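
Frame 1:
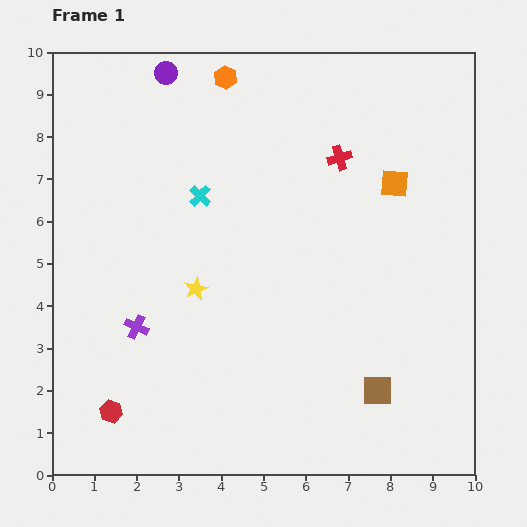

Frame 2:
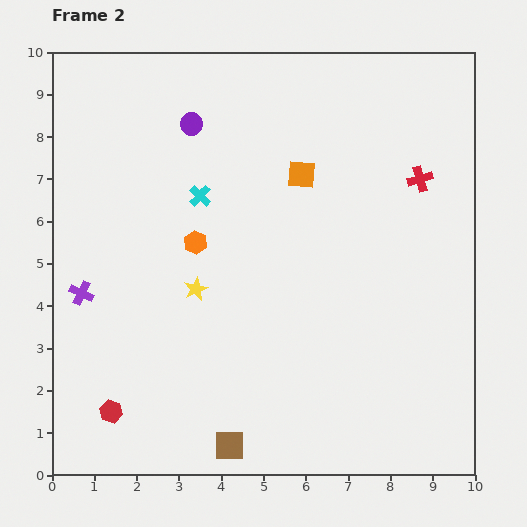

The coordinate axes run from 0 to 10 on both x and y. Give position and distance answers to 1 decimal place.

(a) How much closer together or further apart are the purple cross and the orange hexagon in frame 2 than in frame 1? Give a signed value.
-3.3

Distance in frame 1: 6.3. Distance in frame 2: 3.0.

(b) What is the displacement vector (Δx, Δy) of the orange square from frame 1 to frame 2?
(-2.2, 0.2)

The orange square was at (8.1, 6.9) in frame 1 and (5.9, 7.1) in frame 2.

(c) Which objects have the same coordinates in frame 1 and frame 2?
the cyan cross, the yellow star, the red hexagon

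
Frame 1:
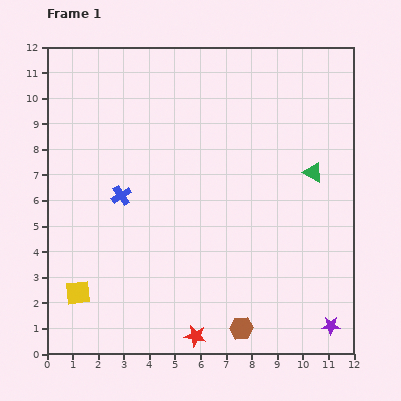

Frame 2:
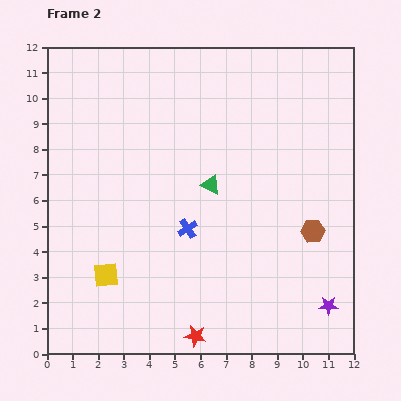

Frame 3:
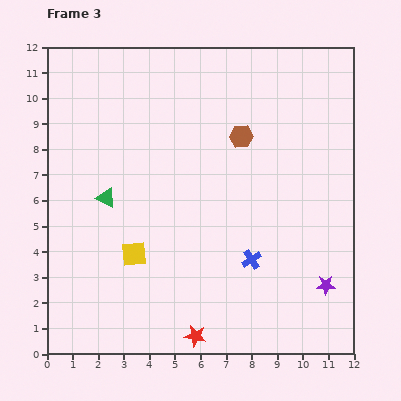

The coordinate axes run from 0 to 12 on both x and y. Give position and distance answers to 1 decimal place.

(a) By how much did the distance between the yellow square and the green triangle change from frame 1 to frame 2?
-4.9

Distance in frame 1: 10.3. Distance in frame 2: 5.4.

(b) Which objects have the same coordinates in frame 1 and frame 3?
the red star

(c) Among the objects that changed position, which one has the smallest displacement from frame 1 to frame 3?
the purple star

(moved 1.6)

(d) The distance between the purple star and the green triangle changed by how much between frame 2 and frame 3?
+2.6

Distance in frame 2: 6.6. Distance in frame 3: 9.2.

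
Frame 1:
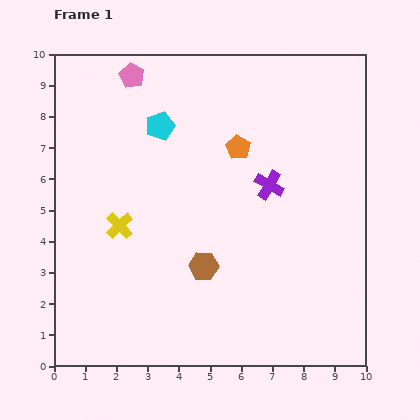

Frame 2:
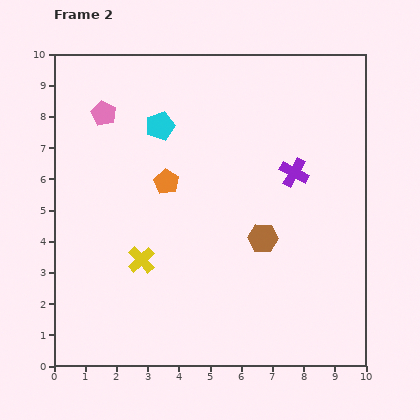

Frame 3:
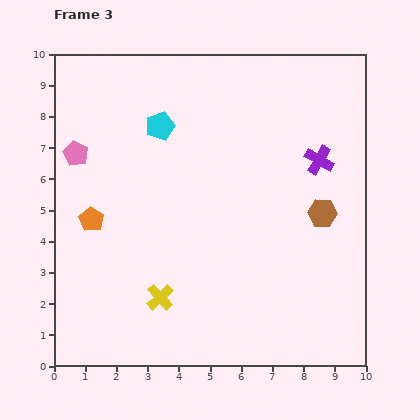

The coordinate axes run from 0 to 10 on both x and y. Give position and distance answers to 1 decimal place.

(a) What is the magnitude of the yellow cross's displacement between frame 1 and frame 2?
1.3

The yellow cross moved from (2.1, 4.5) to (2.8, 3.4), a distance of √(0.7² + 1.1²) ≈ 1.3.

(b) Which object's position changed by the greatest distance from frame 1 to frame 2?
the orange pentagon

(moved 2.5; next 2.1)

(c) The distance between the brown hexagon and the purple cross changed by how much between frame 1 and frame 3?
-1.6

Distance in frame 1: 3.3. Distance in frame 3: 1.7.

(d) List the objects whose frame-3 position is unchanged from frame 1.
the cyan pentagon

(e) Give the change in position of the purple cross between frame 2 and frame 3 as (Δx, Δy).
(0.8, 0.4)

The purple cross was at (7.7, 6.2) in frame 2 and (8.5, 6.6) in frame 3.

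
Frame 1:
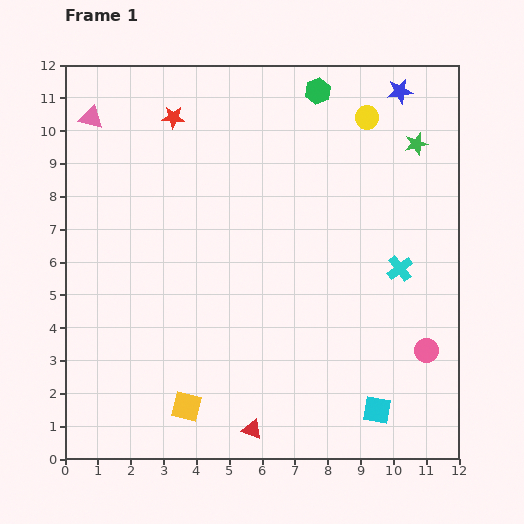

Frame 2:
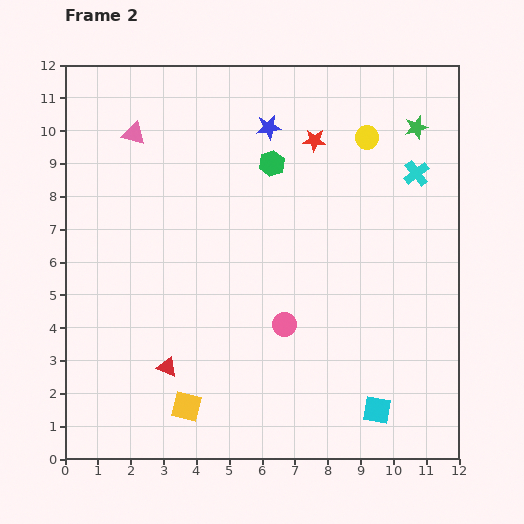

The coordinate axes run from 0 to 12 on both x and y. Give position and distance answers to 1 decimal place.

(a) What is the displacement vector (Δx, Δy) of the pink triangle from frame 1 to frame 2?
(1.3, -0.5)

The pink triangle was at (0.8, 10.4) in frame 1 and (2.1, 9.9) in frame 2.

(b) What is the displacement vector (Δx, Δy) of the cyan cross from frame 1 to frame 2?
(0.5, 2.9)

The cyan cross was at (10.2, 5.8) in frame 1 and (10.7, 8.7) in frame 2.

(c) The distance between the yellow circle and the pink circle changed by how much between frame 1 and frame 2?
-1.1

Distance in frame 1: 7.3. Distance in frame 2: 6.2.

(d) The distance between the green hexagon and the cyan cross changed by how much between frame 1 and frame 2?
-1.6

Distance in frame 1: 6.0. Distance in frame 2: 4.4.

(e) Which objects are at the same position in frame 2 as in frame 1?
the cyan square, the yellow square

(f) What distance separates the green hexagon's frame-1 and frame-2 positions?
2.6

The green hexagon moved from (7.7, 11.2) to (6.3, 9.0), a distance of √(1.4² + 2.2²) ≈ 2.6.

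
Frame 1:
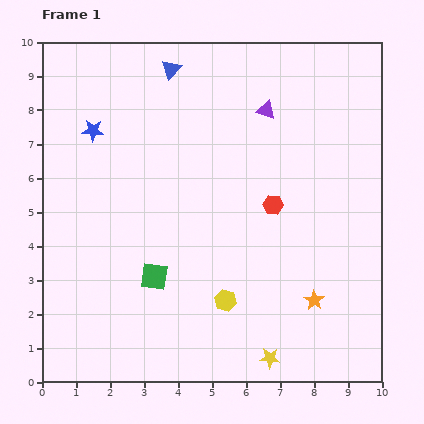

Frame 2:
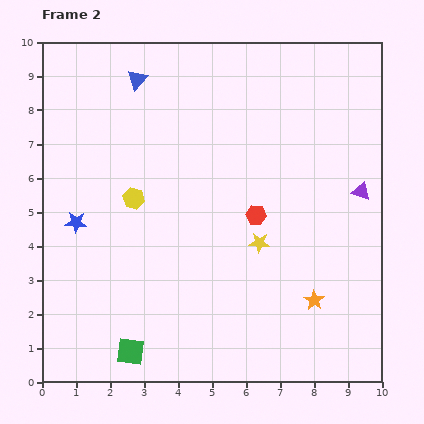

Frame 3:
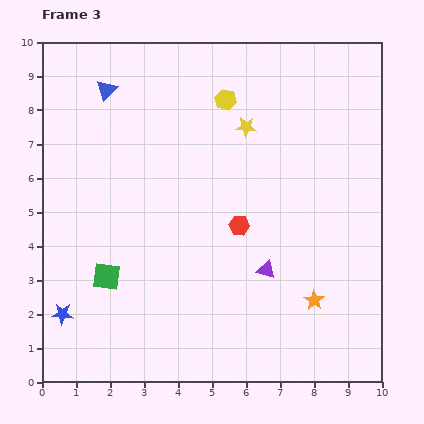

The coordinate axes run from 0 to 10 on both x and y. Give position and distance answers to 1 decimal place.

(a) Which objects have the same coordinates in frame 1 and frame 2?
the orange star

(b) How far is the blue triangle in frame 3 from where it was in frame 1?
2.0

The blue triangle moved from (3.8, 9.2) to (1.9, 8.6), a distance of √(1.9² + 0.6²) ≈ 2.0.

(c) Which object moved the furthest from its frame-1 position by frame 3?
the yellow star

(moved 6.8; next 5.9)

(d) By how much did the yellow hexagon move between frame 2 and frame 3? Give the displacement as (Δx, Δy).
(2.7, 2.9)

The yellow hexagon was at (2.7, 5.4) in frame 2 and (5.4, 8.3) in frame 3.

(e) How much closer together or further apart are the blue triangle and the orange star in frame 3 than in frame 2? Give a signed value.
+0.4

Distance in frame 2: 8.3. Distance in frame 3: 8.7.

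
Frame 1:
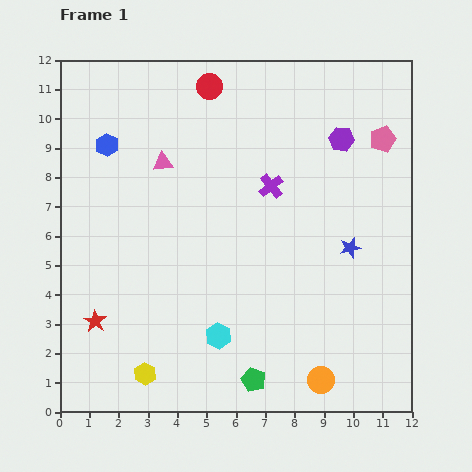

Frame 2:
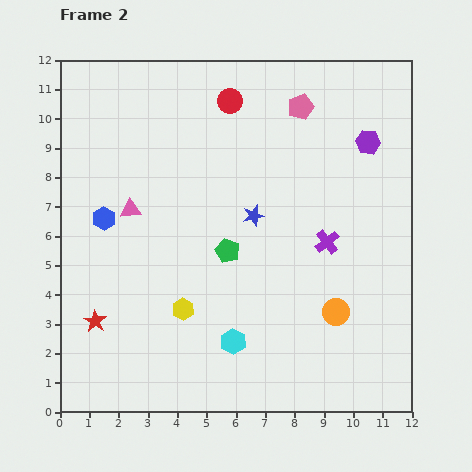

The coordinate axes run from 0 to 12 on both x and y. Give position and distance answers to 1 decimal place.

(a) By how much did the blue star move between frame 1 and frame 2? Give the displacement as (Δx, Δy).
(-3.3, 1.1)

The blue star was at (9.9, 5.6) in frame 1 and (6.6, 6.7) in frame 2.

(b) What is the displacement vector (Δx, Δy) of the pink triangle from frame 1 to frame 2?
(-1.1, -1.6)

The pink triangle was at (3.5, 8.5) in frame 1 and (2.4, 6.9) in frame 2.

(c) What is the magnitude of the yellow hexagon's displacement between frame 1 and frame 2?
2.6

The yellow hexagon moved from (2.9, 1.3) to (4.2, 3.5), a distance of √(1.3² + 2.2²) ≈ 2.6.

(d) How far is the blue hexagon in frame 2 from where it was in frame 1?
2.5

The blue hexagon moved from (1.6, 9.1) to (1.5, 6.6), a distance of √(0.1² + 2.5²) ≈ 2.5.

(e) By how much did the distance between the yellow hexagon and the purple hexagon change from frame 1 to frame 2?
-1.9

Distance in frame 1: 10.4. Distance in frame 2: 8.5.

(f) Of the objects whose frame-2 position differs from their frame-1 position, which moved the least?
the cyan hexagon

(moved 0.5)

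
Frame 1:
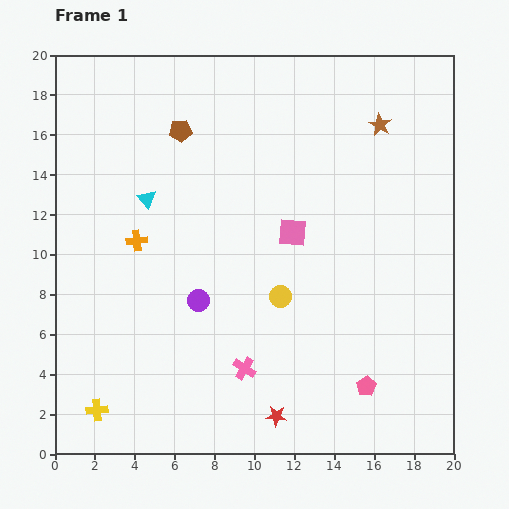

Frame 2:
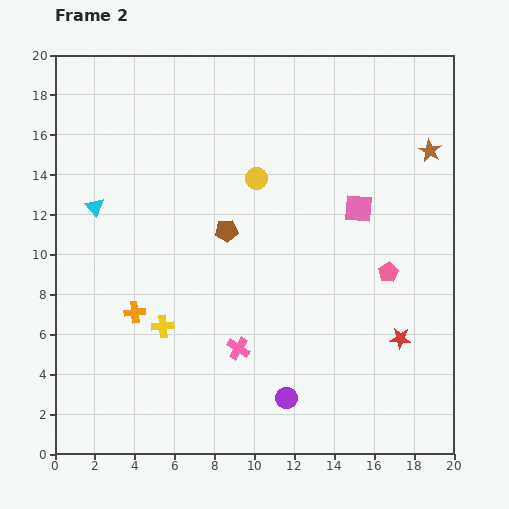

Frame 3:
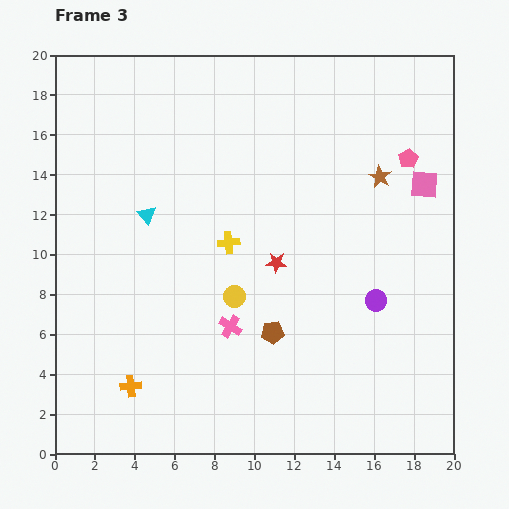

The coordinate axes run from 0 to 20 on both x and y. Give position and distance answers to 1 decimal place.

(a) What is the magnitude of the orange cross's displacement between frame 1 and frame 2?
3.6

The orange cross moved from (4.1, 10.7) to (4.0, 7.1), a distance of √(0.1² + 3.6²) ≈ 3.6.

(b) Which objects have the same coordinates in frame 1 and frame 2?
none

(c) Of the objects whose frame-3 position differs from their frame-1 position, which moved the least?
the cyan triangle

(moved 0.8)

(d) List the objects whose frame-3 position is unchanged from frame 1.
none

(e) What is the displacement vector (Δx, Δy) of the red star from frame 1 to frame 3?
(0.0, 7.7)

The red star was at (11.1, 1.9) in frame 1 and (11.1, 9.6) in frame 3.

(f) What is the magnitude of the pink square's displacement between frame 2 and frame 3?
3.5

The pink square moved from (15.2, 12.3) to (18.5, 13.5), a distance of √(3.3² + 1.2²) ≈ 3.5.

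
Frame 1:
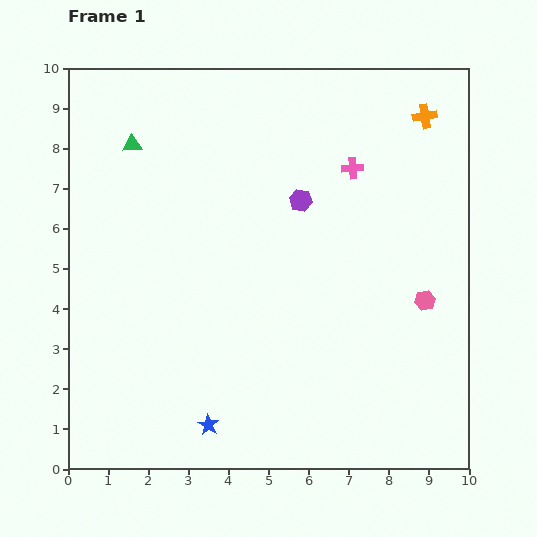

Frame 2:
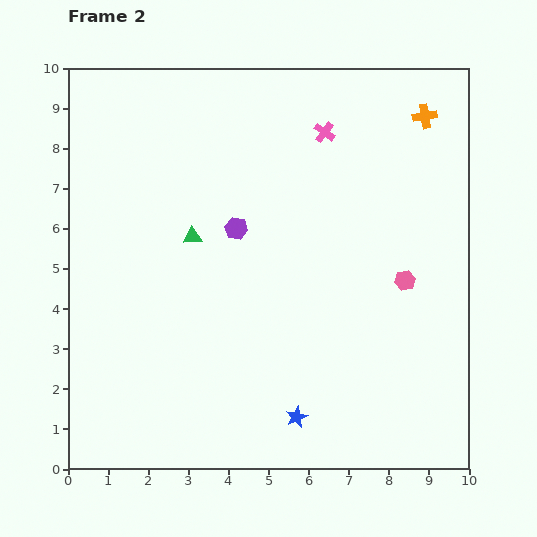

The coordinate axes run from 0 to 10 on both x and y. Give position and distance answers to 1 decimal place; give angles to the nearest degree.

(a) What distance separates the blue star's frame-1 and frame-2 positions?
2.2

The blue star moved from (3.5, 1.1) to (5.7, 1.3), a distance of √(2.2² + 0.2²) ≈ 2.2.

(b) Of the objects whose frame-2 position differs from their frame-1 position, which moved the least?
the pink hexagon

(moved 0.7)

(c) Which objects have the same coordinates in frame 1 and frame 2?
the orange cross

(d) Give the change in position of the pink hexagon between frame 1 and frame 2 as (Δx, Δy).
(-0.5, 0.5)

The pink hexagon was at (8.9, 4.2) in frame 1 and (8.4, 4.7) in frame 2.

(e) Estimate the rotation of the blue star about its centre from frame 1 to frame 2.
18° clockwise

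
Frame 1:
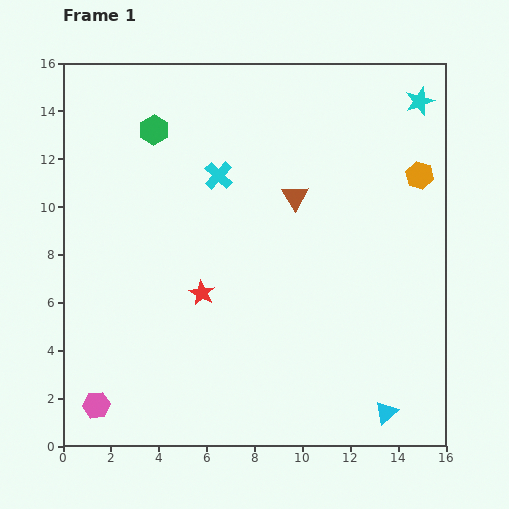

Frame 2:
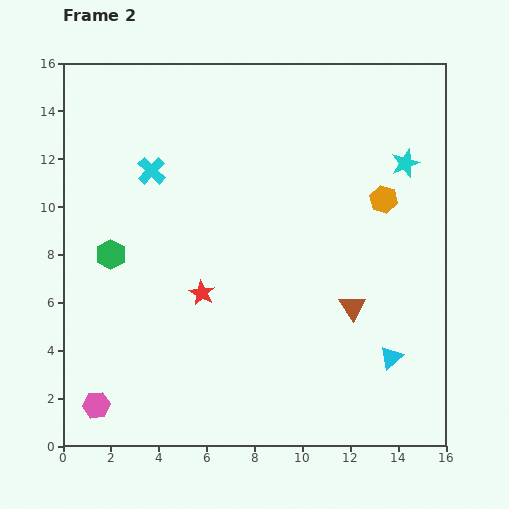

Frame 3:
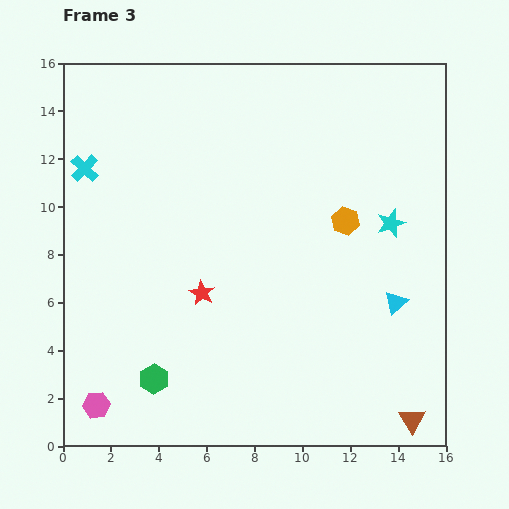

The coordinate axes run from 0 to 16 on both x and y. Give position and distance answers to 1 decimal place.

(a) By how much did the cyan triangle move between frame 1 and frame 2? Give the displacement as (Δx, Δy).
(0.2, 2.3)

The cyan triangle was at (13.5, 1.4) in frame 1 and (13.7, 3.7) in frame 2.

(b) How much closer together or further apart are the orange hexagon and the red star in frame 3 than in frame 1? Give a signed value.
-3.6

Distance in frame 1: 10.3. Distance in frame 3: 6.7.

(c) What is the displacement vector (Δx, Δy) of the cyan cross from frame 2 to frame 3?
(-2.8, 0.1)

The cyan cross was at (3.7, 11.5) in frame 2 and (0.9, 11.6) in frame 3.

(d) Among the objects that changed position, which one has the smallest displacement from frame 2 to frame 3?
the orange hexagon

(moved 1.8)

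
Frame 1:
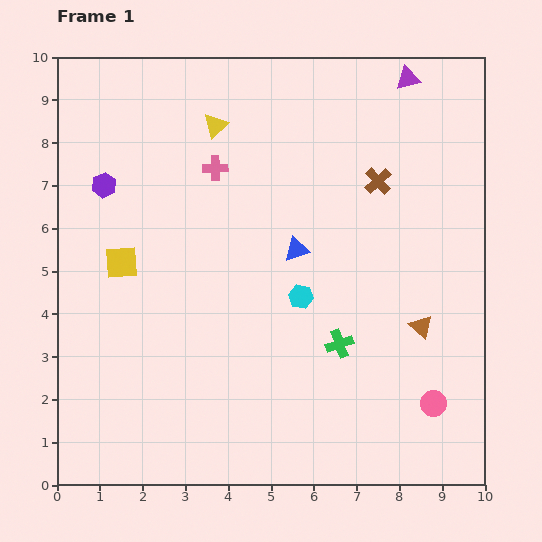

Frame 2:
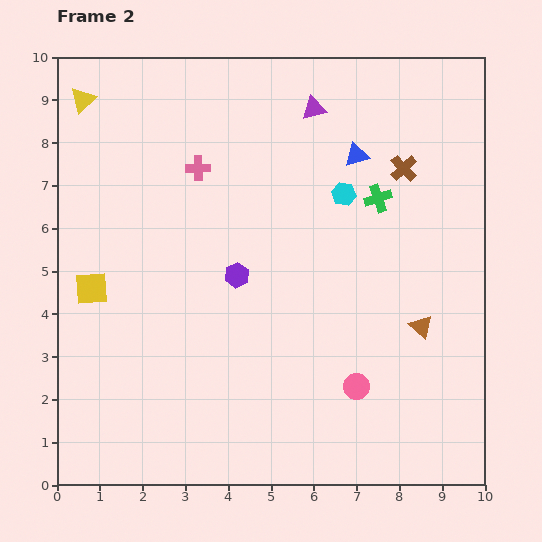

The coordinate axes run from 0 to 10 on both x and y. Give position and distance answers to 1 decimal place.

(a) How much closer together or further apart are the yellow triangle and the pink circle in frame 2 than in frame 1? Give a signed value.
+1.0

Distance in frame 1: 8.3. Distance in frame 2: 9.3.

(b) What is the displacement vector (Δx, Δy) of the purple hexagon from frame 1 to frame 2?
(3.1, -2.1)

The purple hexagon was at (1.1, 7.0) in frame 1 and (4.2, 4.9) in frame 2.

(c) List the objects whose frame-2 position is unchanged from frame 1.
the brown triangle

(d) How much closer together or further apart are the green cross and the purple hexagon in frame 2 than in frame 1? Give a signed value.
-2.8

Distance in frame 1: 6.6. Distance in frame 2: 3.8.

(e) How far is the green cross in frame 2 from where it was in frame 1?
3.5

The green cross moved from (6.6, 3.3) to (7.5, 6.7), a distance of √(0.9² + 3.4²) ≈ 3.5.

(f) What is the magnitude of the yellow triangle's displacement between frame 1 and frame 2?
3.2

The yellow triangle moved from (3.7, 8.4) to (0.6, 9.0), a distance of √(3.1² + 0.6²) ≈ 3.2.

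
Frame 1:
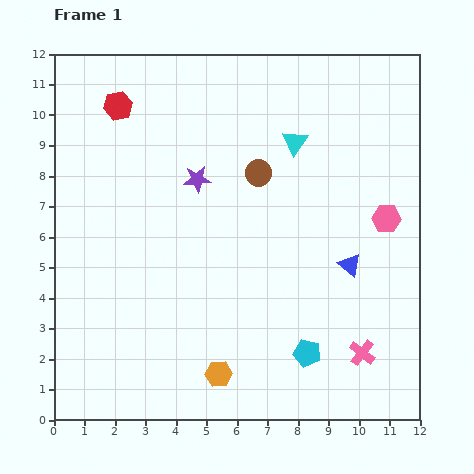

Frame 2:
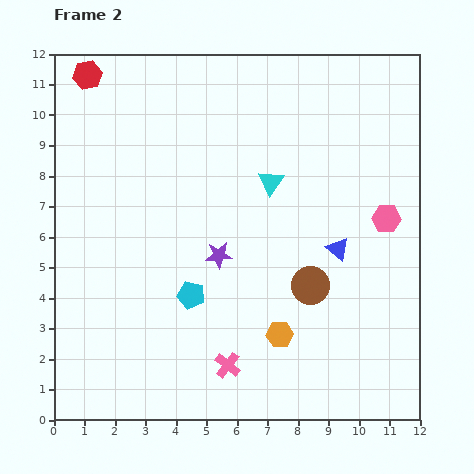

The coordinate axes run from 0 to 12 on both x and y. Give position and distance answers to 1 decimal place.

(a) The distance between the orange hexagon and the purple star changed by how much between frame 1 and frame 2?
-3.1

Distance in frame 1: 6.4. Distance in frame 2: 3.3.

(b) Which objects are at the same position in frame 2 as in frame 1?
the pink hexagon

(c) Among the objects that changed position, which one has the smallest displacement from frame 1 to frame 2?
the blue triangle

(moved 0.6)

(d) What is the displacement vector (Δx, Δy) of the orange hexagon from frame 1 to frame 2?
(2.0, 1.3)

The orange hexagon was at (5.4, 1.5) in frame 1 and (7.4, 2.8) in frame 2.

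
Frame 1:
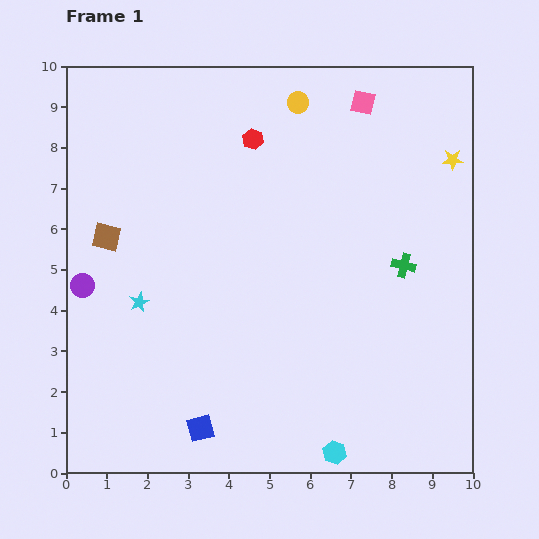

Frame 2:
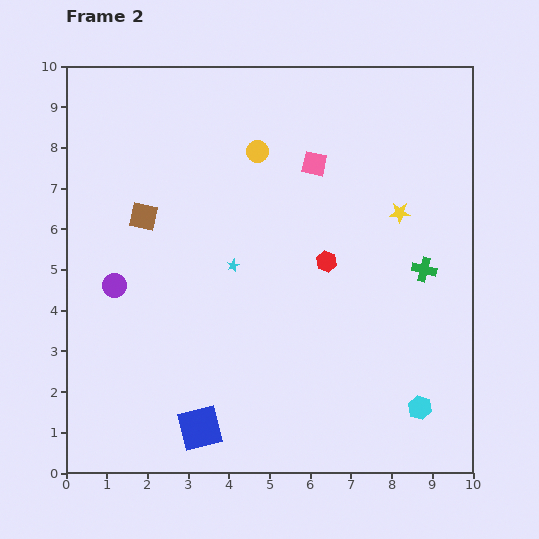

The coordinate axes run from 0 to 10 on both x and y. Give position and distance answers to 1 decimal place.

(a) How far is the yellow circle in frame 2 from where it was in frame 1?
1.6

The yellow circle moved from (5.7, 9.1) to (4.7, 7.9), a distance of √(1.0² + 1.2²) ≈ 1.6.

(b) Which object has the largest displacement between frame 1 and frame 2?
the red hexagon

(moved 3.5; next 2.5)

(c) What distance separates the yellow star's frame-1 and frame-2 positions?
1.8

The yellow star moved from (9.5, 7.7) to (8.2, 6.4), a distance of √(1.3² + 1.3²) ≈ 1.8.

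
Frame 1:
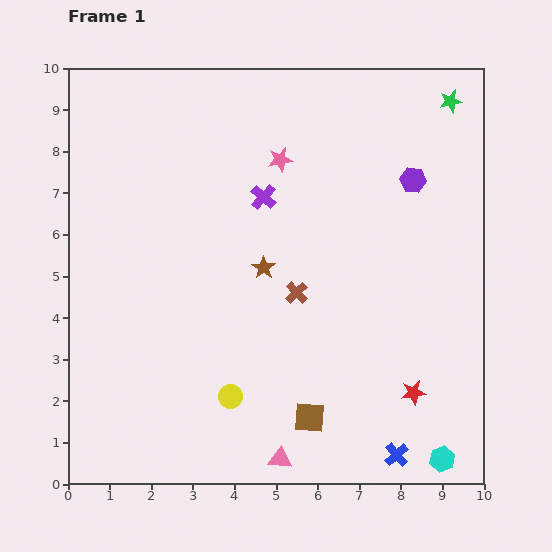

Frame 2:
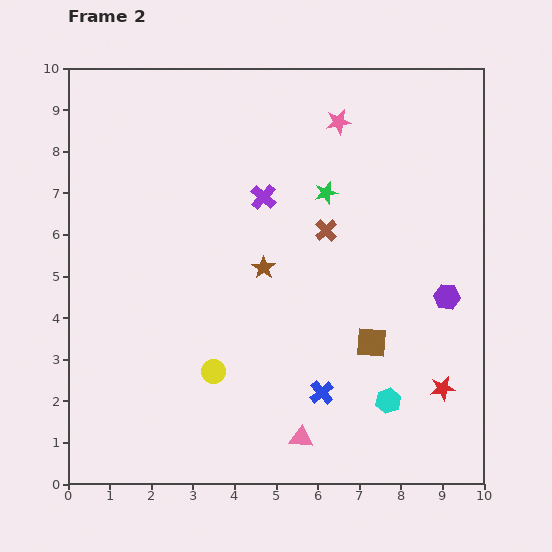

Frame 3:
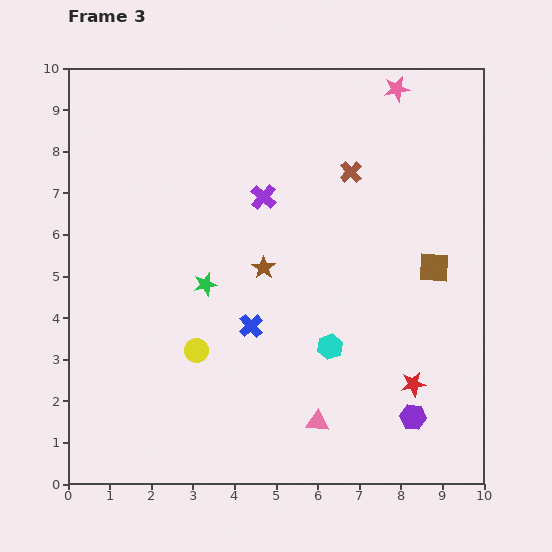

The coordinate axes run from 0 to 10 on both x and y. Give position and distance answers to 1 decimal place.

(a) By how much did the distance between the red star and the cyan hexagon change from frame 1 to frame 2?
-0.4

Distance in frame 1: 1.7. Distance in frame 2: 1.3.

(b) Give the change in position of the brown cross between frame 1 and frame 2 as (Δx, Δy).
(0.7, 1.5)

The brown cross was at (5.5, 4.6) in frame 1 and (6.2, 6.1) in frame 2.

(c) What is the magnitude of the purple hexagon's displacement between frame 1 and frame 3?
5.7

The purple hexagon moved from (8.3, 7.3) to (8.3, 1.6), a distance of √(0.0² + 5.7²) ≈ 5.7.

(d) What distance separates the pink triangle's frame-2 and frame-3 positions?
0.6

The pink triangle moved from (5.6, 1.1) to (6.0, 1.5), a distance of √(0.4² + 0.4²) ≈ 0.6.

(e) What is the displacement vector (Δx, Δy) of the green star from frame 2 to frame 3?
(-2.9, -2.2)

The green star was at (6.2, 7.0) in frame 2 and (3.3, 4.8) in frame 3.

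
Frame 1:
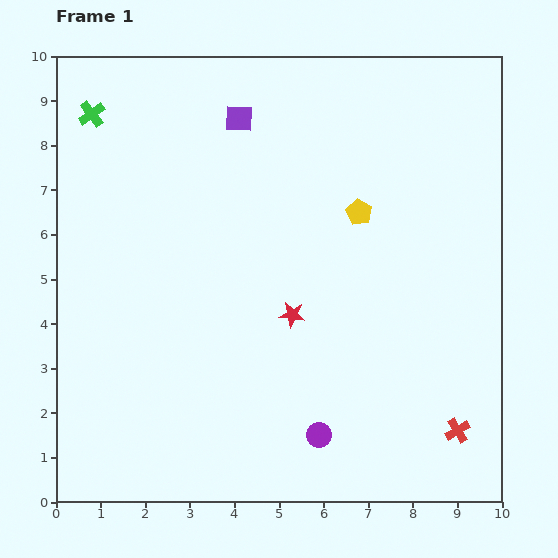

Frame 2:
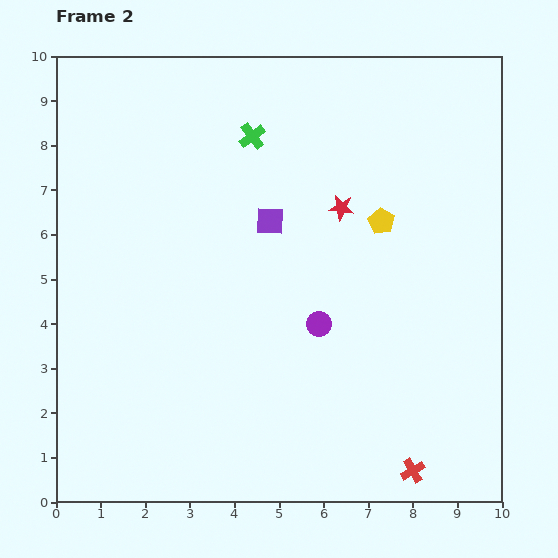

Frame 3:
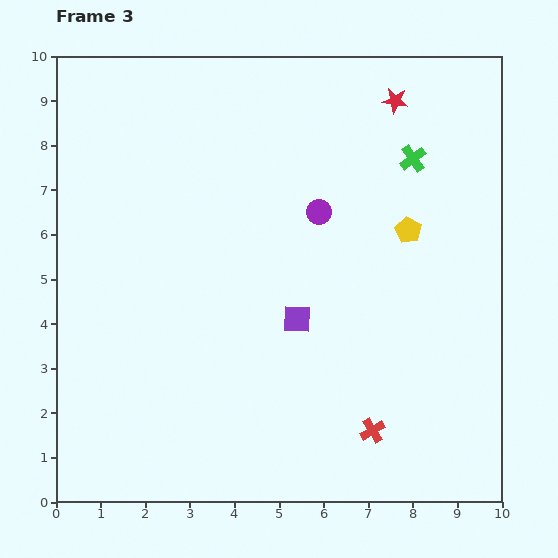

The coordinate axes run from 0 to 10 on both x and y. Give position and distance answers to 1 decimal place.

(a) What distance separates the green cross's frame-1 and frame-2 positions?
3.6

The green cross moved from (0.8, 8.7) to (4.4, 8.2), a distance of √(3.6² + 0.5²) ≈ 3.6.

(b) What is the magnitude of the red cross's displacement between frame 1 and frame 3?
1.9

The red cross moved from (9.0, 1.6) to (7.1, 1.6), a distance of √(1.9² + 0.0²) ≈ 1.9.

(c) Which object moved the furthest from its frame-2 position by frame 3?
the green cross

(moved 3.6; next 2.7)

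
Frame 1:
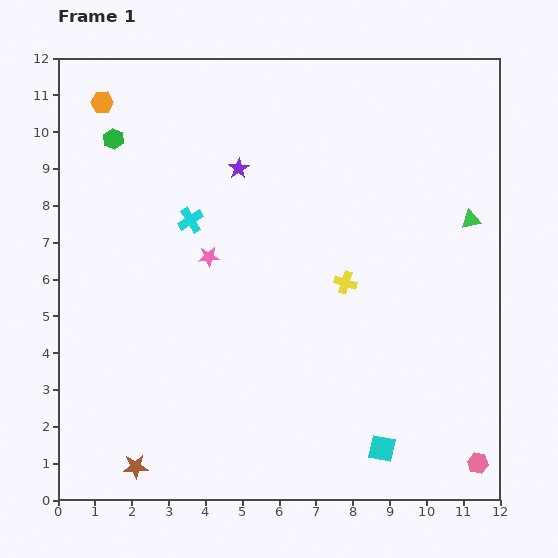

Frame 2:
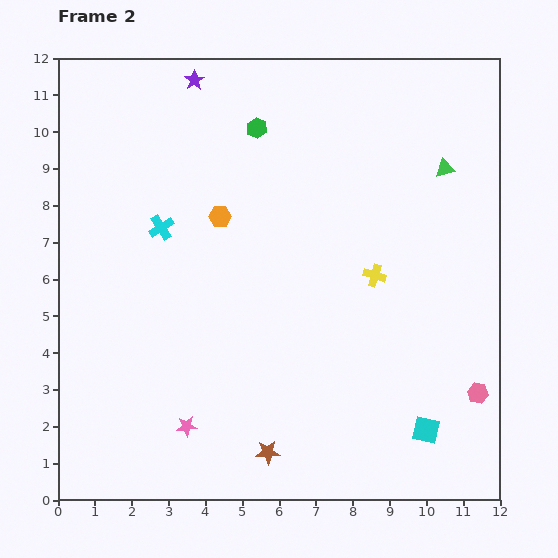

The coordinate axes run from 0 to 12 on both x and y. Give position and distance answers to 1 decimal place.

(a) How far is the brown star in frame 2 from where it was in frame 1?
3.6

The brown star moved from (2.1, 0.9) to (5.7, 1.3), a distance of √(3.6² + 0.4²) ≈ 3.6.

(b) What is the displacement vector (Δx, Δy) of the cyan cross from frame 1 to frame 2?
(-0.8, -0.2)

The cyan cross was at (3.6, 7.6) in frame 1 and (2.8, 7.4) in frame 2.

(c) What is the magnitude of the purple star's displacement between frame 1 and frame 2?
2.7

The purple star moved from (4.9, 9.0) to (3.7, 11.4), a distance of √(1.2² + 2.4²) ≈ 2.7.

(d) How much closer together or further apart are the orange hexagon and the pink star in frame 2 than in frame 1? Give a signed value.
+0.7

Distance in frame 1: 5.1. Distance in frame 2: 5.8.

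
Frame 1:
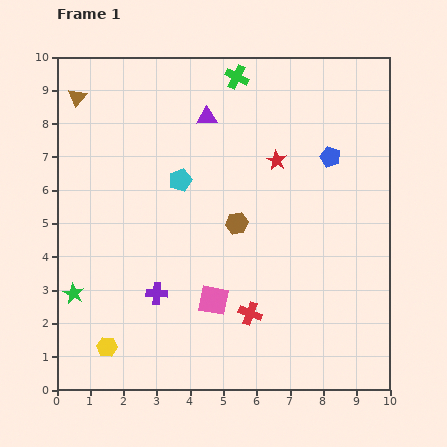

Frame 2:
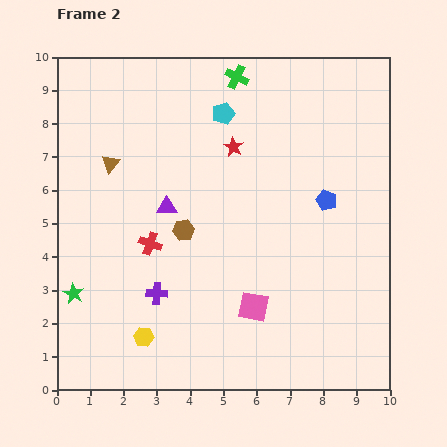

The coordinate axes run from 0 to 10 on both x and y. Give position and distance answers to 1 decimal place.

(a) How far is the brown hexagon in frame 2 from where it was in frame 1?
1.6

The brown hexagon moved from (5.4, 5.0) to (3.8, 4.8), a distance of √(1.6² + 0.2²) ≈ 1.6.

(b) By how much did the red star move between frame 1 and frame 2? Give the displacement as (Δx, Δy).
(-1.3, 0.4)

The red star was at (6.6, 6.9) in frame 1 and (5.3, 7.3) in frame 2.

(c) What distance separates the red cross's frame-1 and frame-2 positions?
3.7

The red cross moved from (5.8, 2.3) to (2.8, 4.4), a distance of √(3.0² + 2.1²) ≈ 3.7.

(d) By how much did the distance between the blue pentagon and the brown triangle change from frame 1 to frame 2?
-1.2

Distance in frame 1: 7.8. Distance in frame 2: 6.6.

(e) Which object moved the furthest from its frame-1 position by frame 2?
the red cross

(moved 3.7; next 3.0)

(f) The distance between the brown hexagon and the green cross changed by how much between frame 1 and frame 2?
+0.5

Distance in frame 1: 4.4. Distance in frame 2: 4.9.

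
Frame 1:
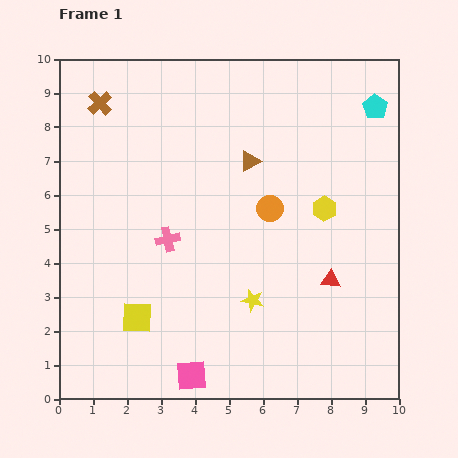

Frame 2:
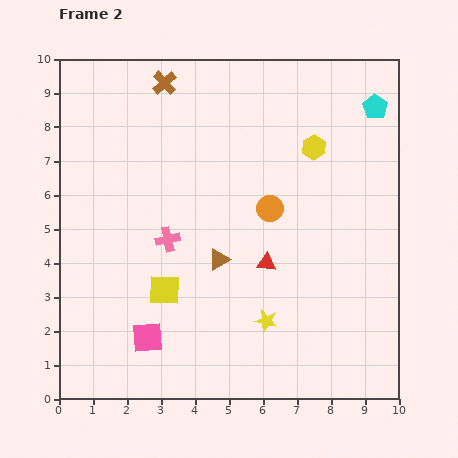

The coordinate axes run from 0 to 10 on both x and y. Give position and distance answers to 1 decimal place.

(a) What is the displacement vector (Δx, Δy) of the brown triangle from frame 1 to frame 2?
(-0.9, -2.9)

The brown triangle was at (5.6, 7.0) in frame 1 and (4.7, 4.1) in frame 2.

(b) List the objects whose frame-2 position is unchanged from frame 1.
the cyan pentagon, the pink cross, the orange circle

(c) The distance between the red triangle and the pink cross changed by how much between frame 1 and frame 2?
-1.9

Distance in frame 1: 4.9. Distance in frame 2: 3.0.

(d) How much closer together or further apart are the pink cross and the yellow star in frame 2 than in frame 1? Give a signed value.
+0.7

Distance in frame 1: 3.1. Distance in frame 2: 3.8.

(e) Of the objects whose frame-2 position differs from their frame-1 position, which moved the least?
the yellow star

(moved 0.7)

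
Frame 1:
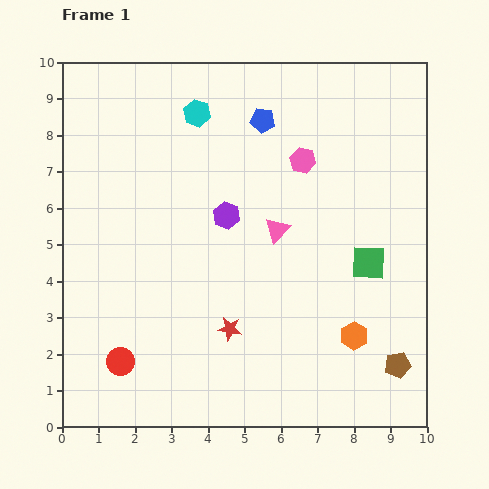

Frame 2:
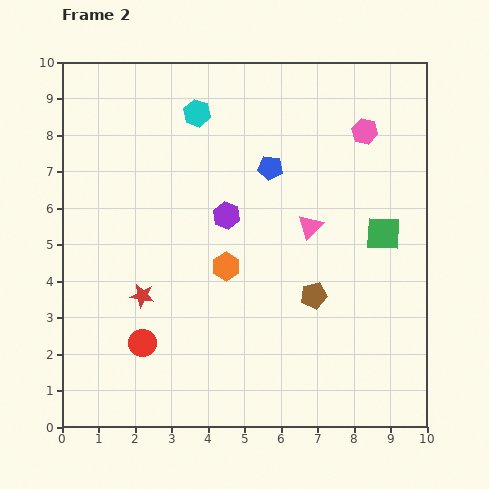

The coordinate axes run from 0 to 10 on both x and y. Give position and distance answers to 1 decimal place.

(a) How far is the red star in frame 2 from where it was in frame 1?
2.6

The red star moved from (4.6, 2.7) to (2.2, 3.6), a distance of √(2.4² + 0.9²) ≈ 2.6.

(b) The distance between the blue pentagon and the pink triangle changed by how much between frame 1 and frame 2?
-1.1

Distance in frame 1: 3.0. Distance in frame 2: 1.9.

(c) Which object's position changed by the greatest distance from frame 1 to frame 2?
the orange hexagon

(moved 4.0; next 3.0)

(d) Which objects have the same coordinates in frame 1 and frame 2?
the cyan hexagon, the purple hexagon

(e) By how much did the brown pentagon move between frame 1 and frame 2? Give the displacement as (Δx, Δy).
(-2.3, 1.9)

The brown pentagon was at (9.2, 1.7) in frame 1 and (6.9, 3.6) in frame 2.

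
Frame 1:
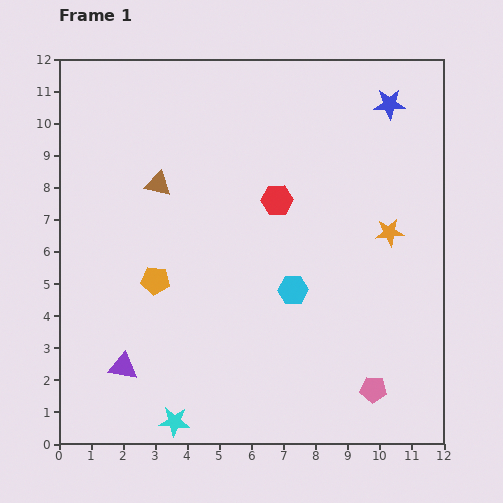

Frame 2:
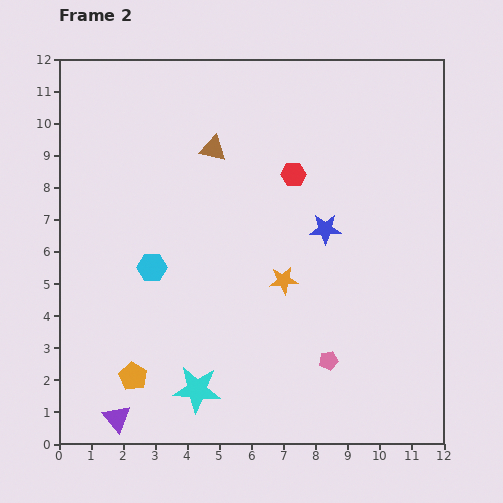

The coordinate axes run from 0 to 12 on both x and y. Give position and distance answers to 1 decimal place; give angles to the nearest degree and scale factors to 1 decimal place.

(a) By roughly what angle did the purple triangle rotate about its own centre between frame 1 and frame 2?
40° clockwise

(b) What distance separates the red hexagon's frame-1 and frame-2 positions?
0.9

The red hexagon moved from (6.8, 7.6) to (7.3, 8.4), a distance of √(0.5² + 0.8²) ≈ 0.9.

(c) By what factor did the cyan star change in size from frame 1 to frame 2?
1.6×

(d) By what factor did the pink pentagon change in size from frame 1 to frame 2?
0.7×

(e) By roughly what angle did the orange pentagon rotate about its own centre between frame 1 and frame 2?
23° clockwise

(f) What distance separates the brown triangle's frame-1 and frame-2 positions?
2.0

The brown triangle moved from (3.1, 8.1) to (4.8, 9.2), a distance of √(1.7² + 1.1²) ≈ 2.0.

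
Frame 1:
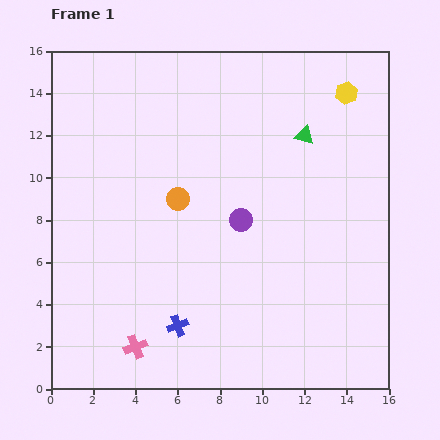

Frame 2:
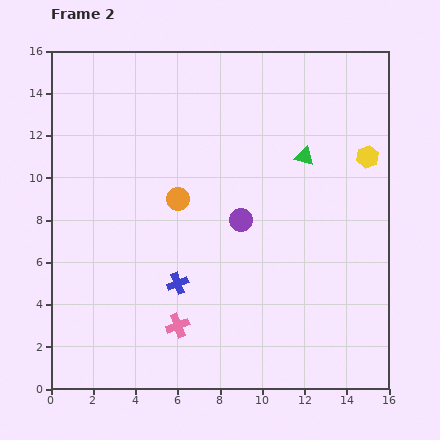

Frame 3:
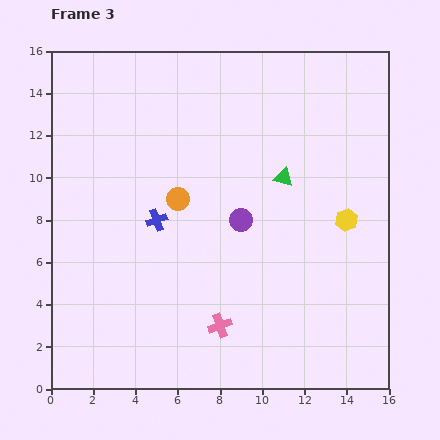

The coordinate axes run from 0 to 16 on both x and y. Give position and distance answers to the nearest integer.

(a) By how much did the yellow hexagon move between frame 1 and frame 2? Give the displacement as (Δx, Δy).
(1, -3)

The yellow hexagon was at (14, 14) in frame 1 and (15, 11) in frame 2.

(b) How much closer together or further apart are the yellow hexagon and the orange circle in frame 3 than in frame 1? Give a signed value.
-1

Distance in frame 1: 9. Distance in frame 3: 8.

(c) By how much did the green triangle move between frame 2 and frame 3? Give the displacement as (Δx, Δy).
(-1, -1)

The green triangle was at (12, 11) in frame 2 and (11, 10) in frame 3.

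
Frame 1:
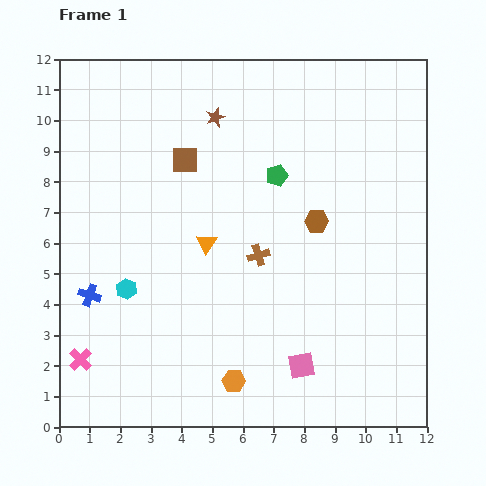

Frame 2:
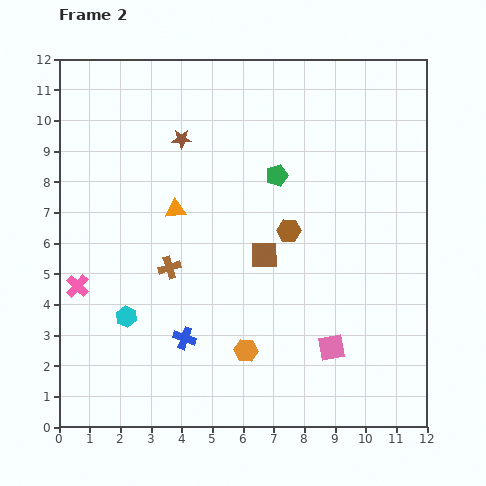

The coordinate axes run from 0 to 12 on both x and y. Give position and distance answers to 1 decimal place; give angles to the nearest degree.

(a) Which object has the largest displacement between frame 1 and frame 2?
the brown square

(moved 4.0; next 3.4)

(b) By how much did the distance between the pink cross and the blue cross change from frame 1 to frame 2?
+1.8

Distance in frame 1: 2.1. Distance in frame 2: 3.9.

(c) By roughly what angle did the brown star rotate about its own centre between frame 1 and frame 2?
18° clockwise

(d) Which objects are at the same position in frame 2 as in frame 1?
the green pentagon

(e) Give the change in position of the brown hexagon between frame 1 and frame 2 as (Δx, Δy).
(-0.9, -0.3)

The brown hexagon was at (8.4, 6.7) in frame 1 and (7.5, 6.4) in frame 2.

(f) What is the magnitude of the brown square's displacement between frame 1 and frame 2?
4.0

The brown square moved from (4.1, 8.7) to (6.7, 5.6), a distance of √(2.6² + 3.1²) ≈ 4.0.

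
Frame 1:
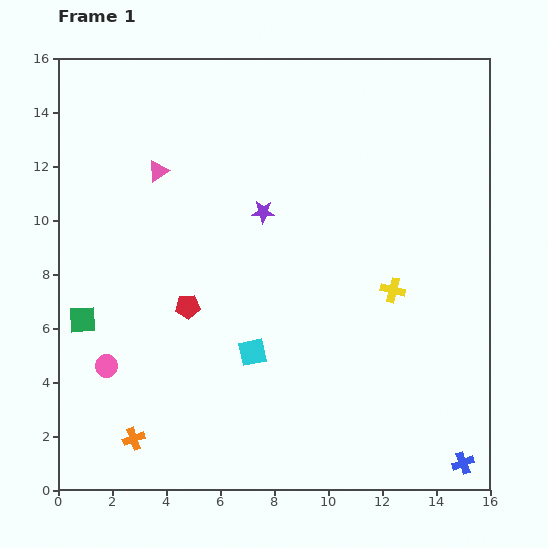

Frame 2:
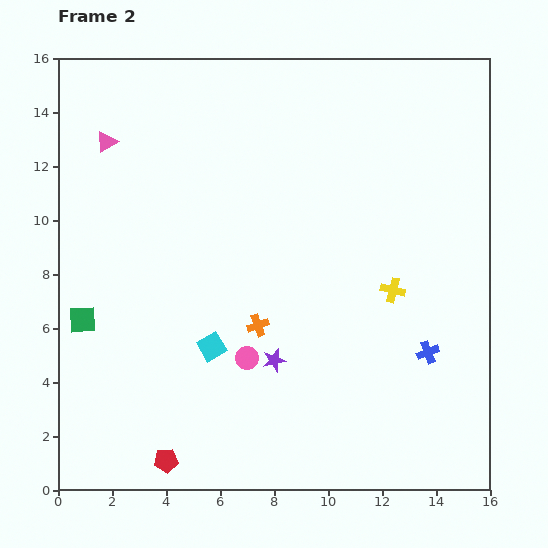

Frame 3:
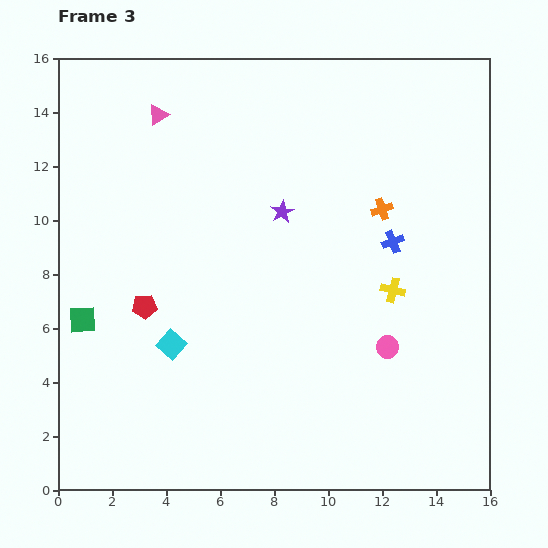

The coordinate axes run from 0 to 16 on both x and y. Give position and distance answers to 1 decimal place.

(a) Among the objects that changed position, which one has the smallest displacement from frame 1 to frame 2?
the cyan square

(moved 1.5)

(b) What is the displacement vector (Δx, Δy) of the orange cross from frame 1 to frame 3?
(9.2, 8.5)

The orange cross was at (2.8, 1.9) in frame 1 and (12.0, 10.4) in frame 3.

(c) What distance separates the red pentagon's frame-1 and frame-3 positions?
1.6

The red pentagon moved from (4.8, 6.8) to (3.2, 6.8), a distance of √(1.6² + 0.0²) ≈ 1.6.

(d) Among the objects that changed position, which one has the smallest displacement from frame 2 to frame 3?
the cyan square

(moved 1.5)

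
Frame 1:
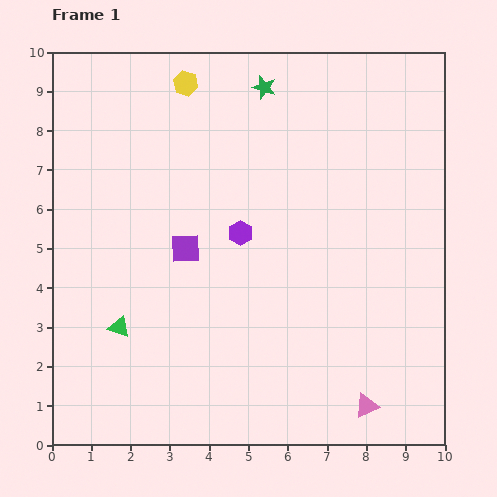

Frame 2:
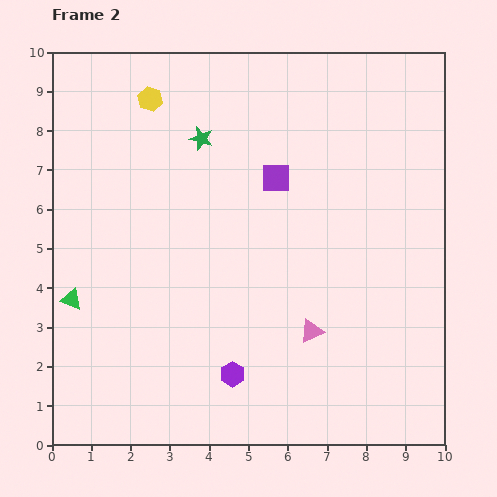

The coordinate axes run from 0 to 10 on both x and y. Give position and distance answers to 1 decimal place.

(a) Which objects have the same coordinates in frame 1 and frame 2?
none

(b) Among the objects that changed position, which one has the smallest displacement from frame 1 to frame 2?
the yellow hexagon

(moved 1.0)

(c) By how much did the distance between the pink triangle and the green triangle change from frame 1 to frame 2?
-0.4

Distance in frame 1: 6.6. Distance in frame 2: 6.2.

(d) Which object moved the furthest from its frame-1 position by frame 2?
the purple hexagon

(moved 3.6; next 2.9)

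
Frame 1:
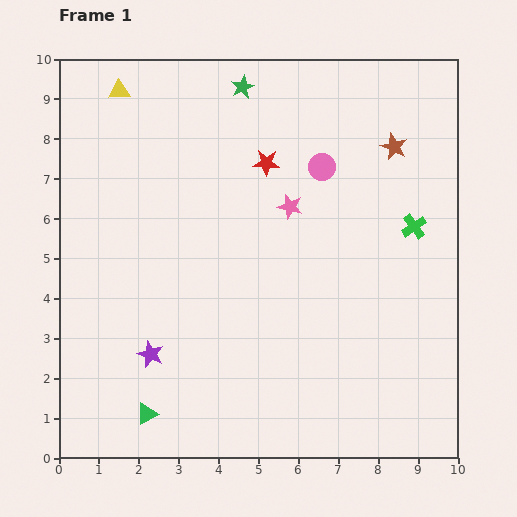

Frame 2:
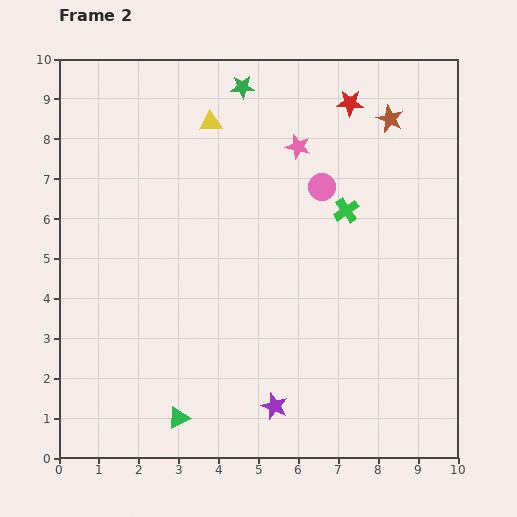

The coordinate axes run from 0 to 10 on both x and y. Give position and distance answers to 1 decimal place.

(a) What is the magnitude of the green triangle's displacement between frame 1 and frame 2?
0.8

The green triangle moved from (2.2, 1.1) to (3.0, 1.0), a distance of √(0.8² + 0.1²) ≈ 0.8.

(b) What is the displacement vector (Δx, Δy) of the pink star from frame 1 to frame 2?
(0.2, 1.5)

The pink star was at (5.8, 6.3) in frame 1 and (6.0, 7.8) in frame 2.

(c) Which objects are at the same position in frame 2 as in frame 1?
the green star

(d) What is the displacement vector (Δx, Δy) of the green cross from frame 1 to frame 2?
(-1.7, 0.4)

The green cross was at (8.9, 5.8) in frame 1 and (7.2, 6.2) in frame 2.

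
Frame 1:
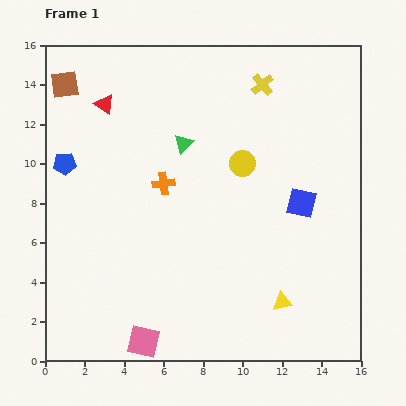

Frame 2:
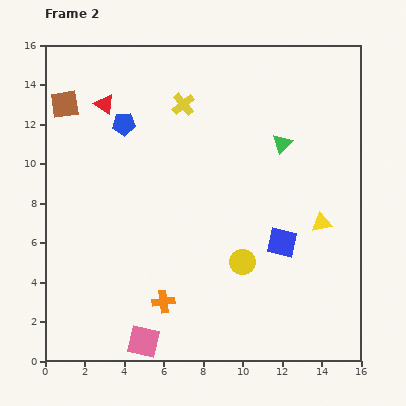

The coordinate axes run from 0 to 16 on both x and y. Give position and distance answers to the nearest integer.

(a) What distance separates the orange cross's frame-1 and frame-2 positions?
6

The orange cross moved from (6, 9) to (6, 3), a distance of √(0² + 6²) ≈ 6.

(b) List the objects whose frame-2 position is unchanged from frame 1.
the red triangle, the pink square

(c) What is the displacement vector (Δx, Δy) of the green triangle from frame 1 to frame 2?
(5, 0)

The green triangle was at (7, 11) in frame 1 and (12, 11) in frame 2.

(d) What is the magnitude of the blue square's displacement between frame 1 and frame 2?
2

The blue square moved from (13, 8) to (12, 6), a distance of √(1² + 2²) ≈ 2.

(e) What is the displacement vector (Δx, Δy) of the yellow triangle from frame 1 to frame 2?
(2, 4)

The yellow triangle was at (12, 3) in frame 1 and (14, 7) in frame 2.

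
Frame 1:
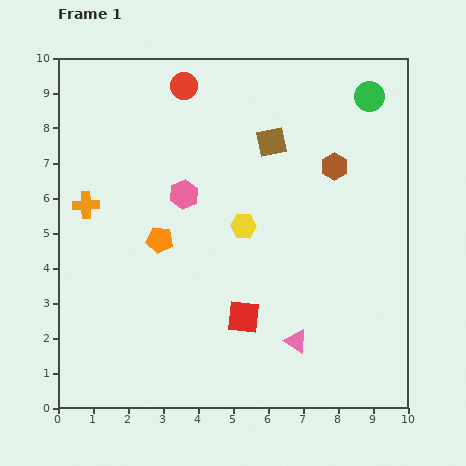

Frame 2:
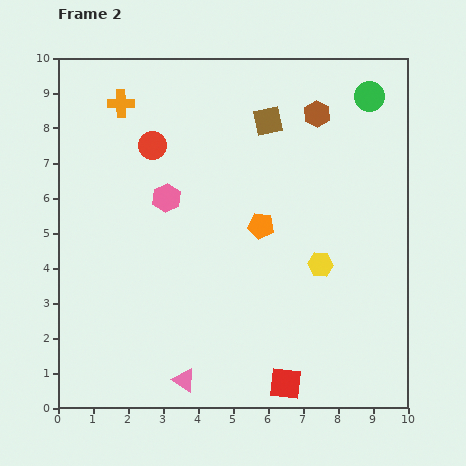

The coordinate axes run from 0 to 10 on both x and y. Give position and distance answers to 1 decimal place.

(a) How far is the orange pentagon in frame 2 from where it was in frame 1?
2.9

The orange pentagon moved from (2.9, 4.8) to (5.8, 5.2), a distance of √(2.9² + 0.4²) ≈ 2.9.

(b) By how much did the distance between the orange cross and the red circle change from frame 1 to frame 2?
-2.9

Distance in frame 1: 4.4. Distance in frame 2: 1.5.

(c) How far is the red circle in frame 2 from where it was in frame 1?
1.9

The red circle moved from (3.6, 9.2) to (2.7, 7.5), a distance of √(0.9² + 1.7²) ≈ 1.9.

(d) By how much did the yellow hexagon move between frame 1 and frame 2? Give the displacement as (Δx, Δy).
(2.2, -1.1)

The yellow hexagon was at (5.3, 5.2) in frame 1 and (7.5, 4.1) in frame 2.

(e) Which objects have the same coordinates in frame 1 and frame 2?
the green circle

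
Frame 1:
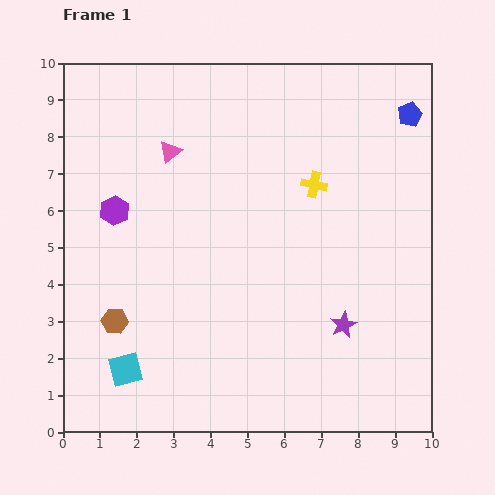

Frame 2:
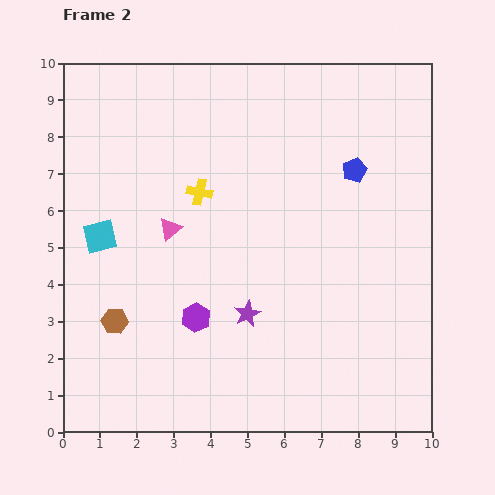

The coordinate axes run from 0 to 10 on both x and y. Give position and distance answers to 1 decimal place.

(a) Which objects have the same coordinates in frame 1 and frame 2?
the brown hexagon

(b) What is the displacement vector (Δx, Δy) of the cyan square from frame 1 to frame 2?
(-0.7, 3.6)

The cyan square was at (1.7, 1.7) in frame 1 and (1.0, 5.3) in frame 2.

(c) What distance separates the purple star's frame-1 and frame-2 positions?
2.6

The purple star moved from (7.6, 2.9) to (5.0, 3.2), a distance of √(2.6² + 0.3²) ≈ 2.6.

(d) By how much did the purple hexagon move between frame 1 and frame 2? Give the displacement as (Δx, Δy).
(2.2, -2.9)

The purple hexagon was at (1.4, 6.0) in frame 1 and (3.6, 3.1) in frame 2.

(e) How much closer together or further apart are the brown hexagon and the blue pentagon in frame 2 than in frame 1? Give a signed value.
-2.1

Distance in frame 1: 9.8. Distance in frame 2: 7.7.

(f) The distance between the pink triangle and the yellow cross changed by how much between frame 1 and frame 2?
-2.7

Distance in frame 1: 4.0. Distance in frame 2: 1.3.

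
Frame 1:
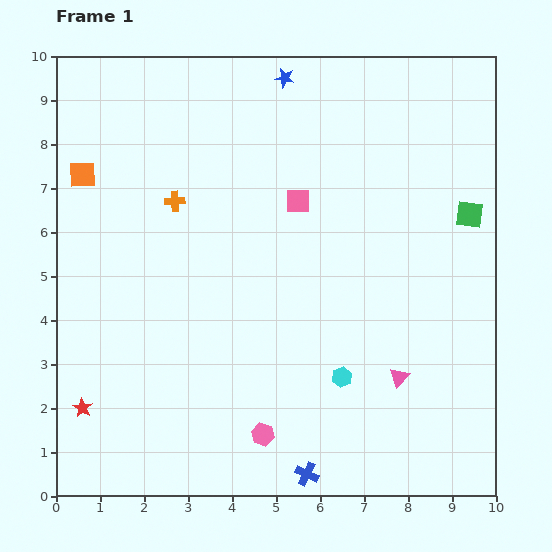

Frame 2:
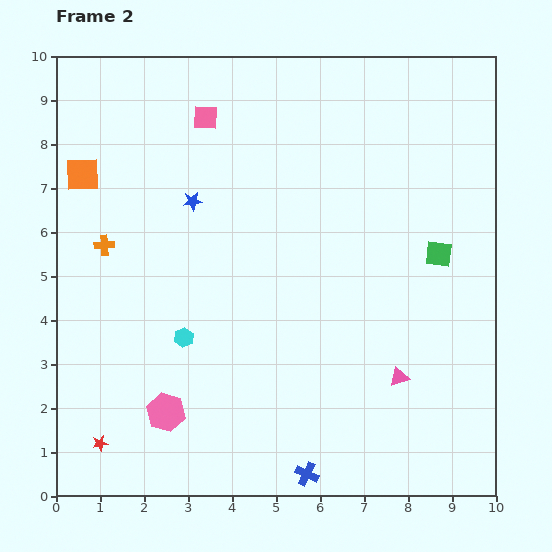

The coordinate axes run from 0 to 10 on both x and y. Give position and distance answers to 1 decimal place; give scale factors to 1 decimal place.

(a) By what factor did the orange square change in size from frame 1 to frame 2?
1.3×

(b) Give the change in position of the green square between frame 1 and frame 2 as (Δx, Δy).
(-0.7, -0.9)

The green square was at (9.4, 6.4) in frame 1 and (8.7, 5.5) in frame 2.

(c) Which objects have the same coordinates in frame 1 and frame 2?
the orange square, the blue cross, the pink triangle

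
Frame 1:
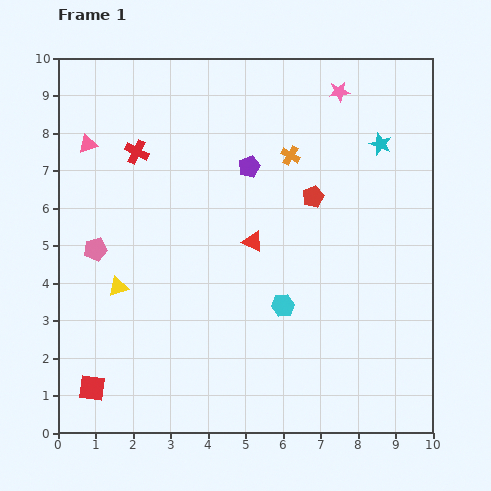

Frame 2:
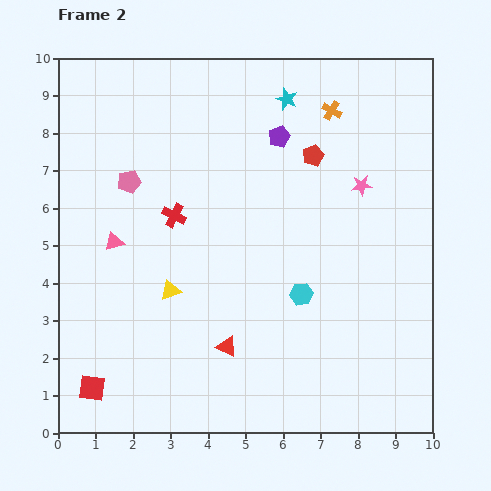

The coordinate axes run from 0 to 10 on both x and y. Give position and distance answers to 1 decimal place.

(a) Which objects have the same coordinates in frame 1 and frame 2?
the red square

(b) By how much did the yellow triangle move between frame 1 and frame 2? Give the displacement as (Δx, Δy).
(1.4, -0.1)

The yellow triangle was at (1.6, 3.9) in frame 1 and (3.0, 3.8) in frame 2.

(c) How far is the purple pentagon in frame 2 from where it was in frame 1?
1.1

The purple pentagon moved from (5.1, 7.1) to (5.9, 7.9), a distance of √(0.8² + 0.8²) ≈ 1.1.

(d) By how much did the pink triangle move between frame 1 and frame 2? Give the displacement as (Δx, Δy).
(0.7, -2.6)

The pink triangle was at (0.8, 7.7) in frame 1 and (1.5, 5.1) in frame 2.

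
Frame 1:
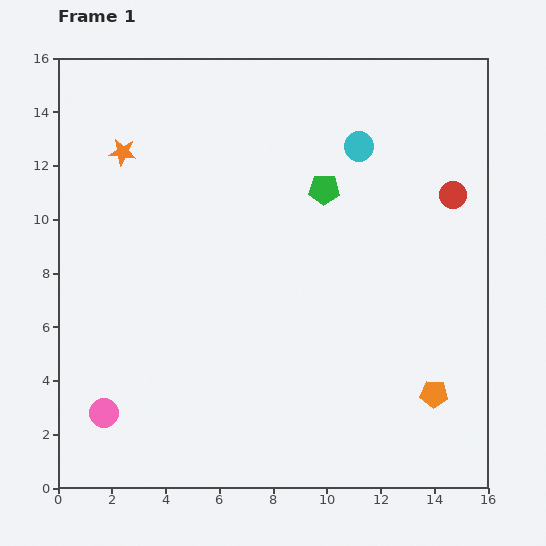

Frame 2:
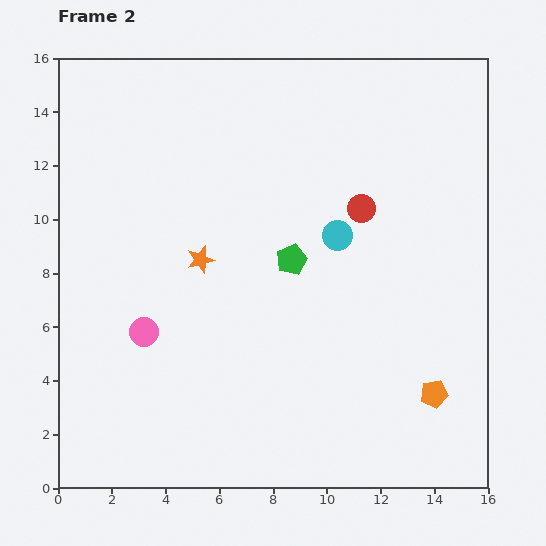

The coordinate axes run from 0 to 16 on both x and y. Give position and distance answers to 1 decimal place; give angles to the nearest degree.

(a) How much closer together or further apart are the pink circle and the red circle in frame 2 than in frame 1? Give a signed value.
-6.0

Distance in frame 1: 15.3. Distance in frame 2: 9.3.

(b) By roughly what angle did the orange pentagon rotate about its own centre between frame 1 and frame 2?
15° counter-clockwise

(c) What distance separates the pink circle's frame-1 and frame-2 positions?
3.4

The pink circle moved from (1.7, 2.8) to (3.2, 5.8), a distance of √(1.5² + 3.0²) ≈ 3.4.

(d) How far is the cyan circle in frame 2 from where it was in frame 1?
3.4

The cyan circle moved from (11.2, 12.7) to (10.4, 9.4), a distance of √(0.8² + 3.3²) ≈ 3.4.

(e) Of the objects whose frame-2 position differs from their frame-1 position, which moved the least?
the green pentagon

(moved 2.9)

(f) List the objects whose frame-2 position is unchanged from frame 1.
the orange pentagon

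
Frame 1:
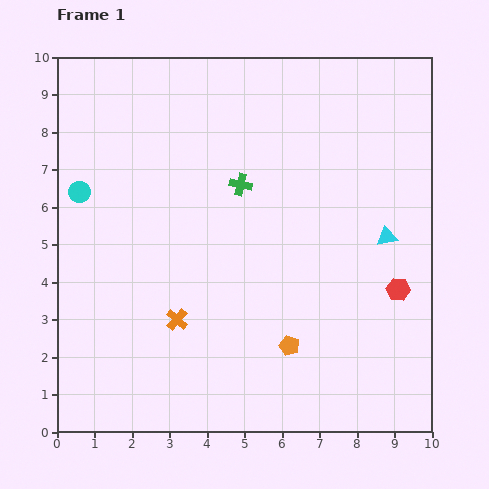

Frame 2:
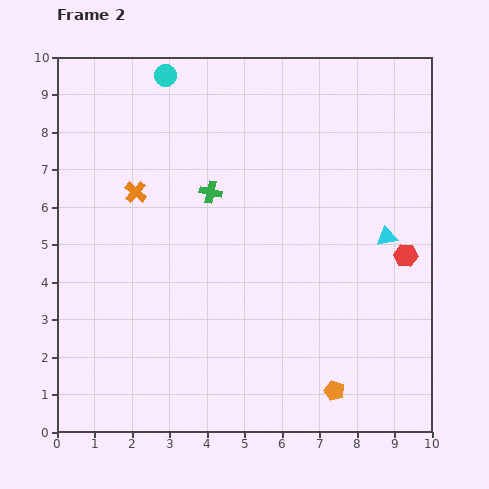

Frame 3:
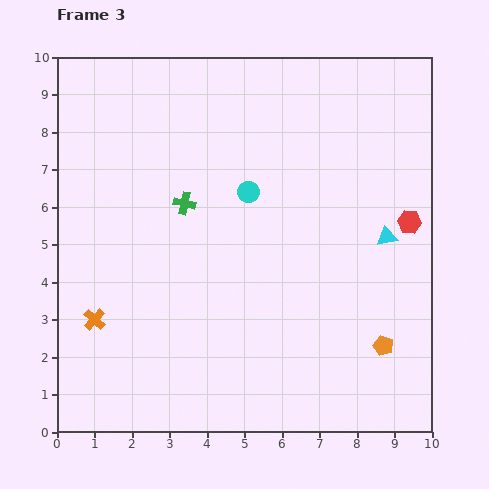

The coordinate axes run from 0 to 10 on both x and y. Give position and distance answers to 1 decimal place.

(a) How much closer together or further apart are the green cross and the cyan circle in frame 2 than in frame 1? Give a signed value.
-1.0

Distance in frame 1: 4.3. Distance in frame 2: 3.3.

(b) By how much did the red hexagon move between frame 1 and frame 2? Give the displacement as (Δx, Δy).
(0.2, 0.9)

The red hexagon was at (9.1, 3.8) in frame 1 and (9.3, 4.7) in frame 2.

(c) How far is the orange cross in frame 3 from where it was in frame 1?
2.2

The orange cross moved from (3.2, 3.0) to (1.0, 3.0), a distance of √(2.2² + 0.0²) ≈ 2.2.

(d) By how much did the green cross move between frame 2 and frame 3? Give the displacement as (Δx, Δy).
(-0.7, -0.3)

The green cross was at (4.1, 6.4) in frame 2 and (3.4, 6.1) in frame 3.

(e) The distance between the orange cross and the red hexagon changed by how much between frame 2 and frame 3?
+1.4

Distance in frame 2: 7.4. Distance in frame 3: 8.8.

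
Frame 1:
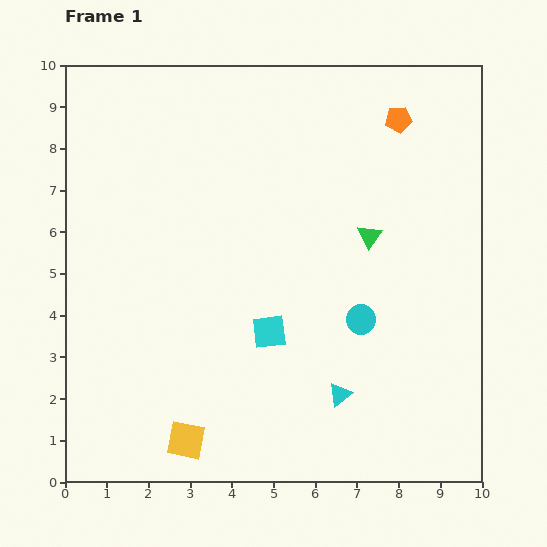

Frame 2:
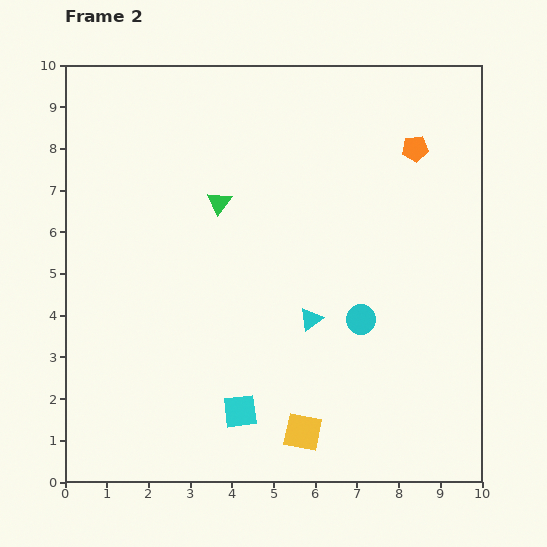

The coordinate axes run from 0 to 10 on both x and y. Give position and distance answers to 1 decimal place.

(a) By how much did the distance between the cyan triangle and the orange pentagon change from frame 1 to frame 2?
-1.9

Distance in frame 1: 6.7. Distance in frame 2: 4.8.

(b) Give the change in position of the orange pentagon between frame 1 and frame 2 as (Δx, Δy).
(0.4, -0.7)

The orange pentagon was at (8.0, 8.7) in frame 1 and (8.4, 8.0) in frame 2.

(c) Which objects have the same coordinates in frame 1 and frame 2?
the cyan circle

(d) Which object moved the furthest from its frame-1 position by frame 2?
the green triangle

(moved 3.7; next 2.8)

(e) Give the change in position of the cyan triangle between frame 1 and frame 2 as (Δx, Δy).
(-0.7, 1.8)

The cyan triangle was at (6.6, 2.1) in frame 1 and (5.9, 3.9) in frame 2.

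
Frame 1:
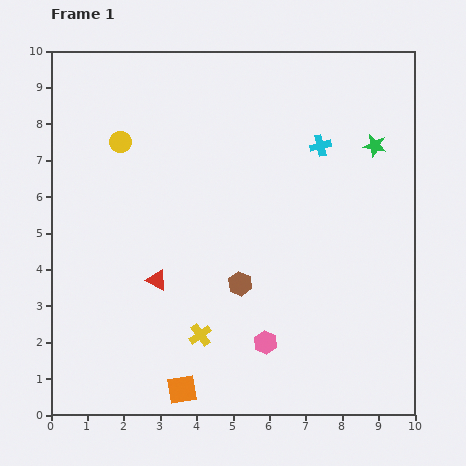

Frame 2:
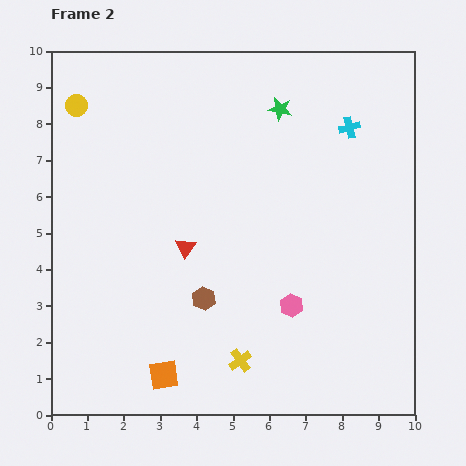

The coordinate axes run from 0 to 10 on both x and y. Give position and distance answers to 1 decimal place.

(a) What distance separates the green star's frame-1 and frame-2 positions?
2.8

The green star moved from (8.9, 7.4) to (6.3, 8.4), a distance of √(2.6² + 1.0²) ≈ 2.8.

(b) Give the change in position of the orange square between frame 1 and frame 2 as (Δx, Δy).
(-0.5, 0.4)

The orange square was at (3.6, 0.7) in frame 1 and (3.1, 1.1) in frame 2.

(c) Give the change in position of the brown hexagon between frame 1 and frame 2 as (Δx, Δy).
(-1.0, -0.4)

The brown hexagon was at (5.2, 3.6) in frame 1 and (4.2, 3.2) in frame 2.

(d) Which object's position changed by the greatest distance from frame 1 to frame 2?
the green star

(moved 2.8; next 1.6)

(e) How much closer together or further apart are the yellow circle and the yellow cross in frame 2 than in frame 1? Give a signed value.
+2.6

Distance in frame 1: 5.7. Distance in frame 2: 8.3.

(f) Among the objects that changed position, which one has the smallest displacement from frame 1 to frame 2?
the orange square

(moved 0.6)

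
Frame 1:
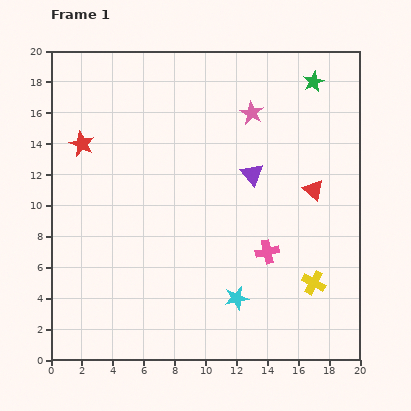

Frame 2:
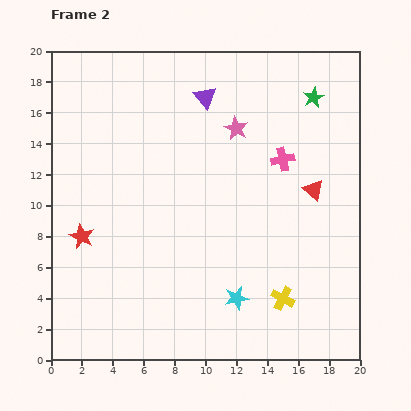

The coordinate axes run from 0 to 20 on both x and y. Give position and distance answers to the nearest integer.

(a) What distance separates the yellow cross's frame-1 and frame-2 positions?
2

The yellow cross moved from (17, 5) to (15, 4), a distance of √(2² + 1²) ≈ 2.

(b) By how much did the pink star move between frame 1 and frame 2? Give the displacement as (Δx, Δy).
(-1, -1)

The pink star was at (13, 16) in frame 1 and (12, 15) in frame 2.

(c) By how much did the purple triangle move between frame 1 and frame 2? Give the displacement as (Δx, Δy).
(-3, 5)

The purple triangle was at (13, 12) in frame 1 and (10, 17) in frame 2.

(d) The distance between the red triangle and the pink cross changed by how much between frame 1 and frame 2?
-2

Distance in frame 1: 5. Distance in frame 2: 3.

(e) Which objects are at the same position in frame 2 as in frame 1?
the cyan star, the red triangle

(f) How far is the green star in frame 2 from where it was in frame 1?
1

The green star moved from (17, 18) to (17, 17), a distance of √(0² + 1²) ≈ 1.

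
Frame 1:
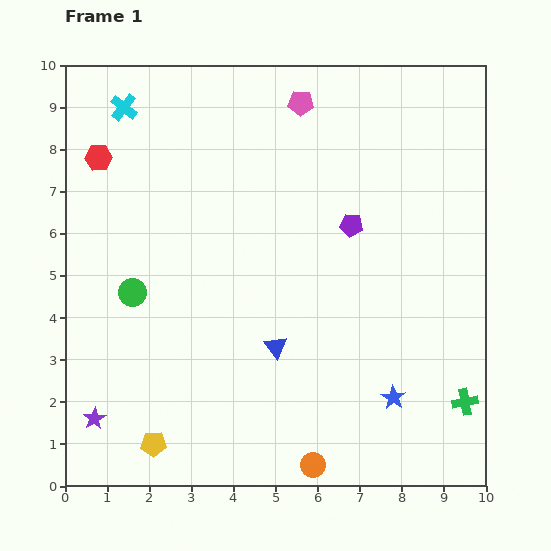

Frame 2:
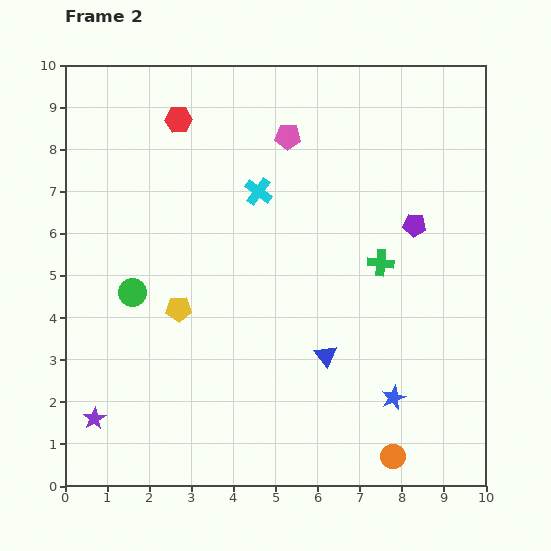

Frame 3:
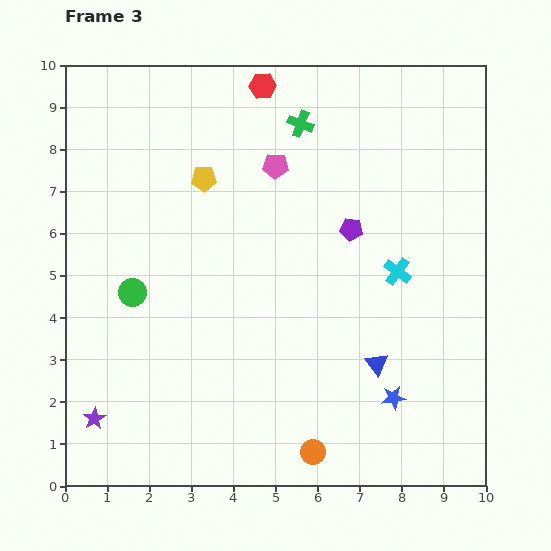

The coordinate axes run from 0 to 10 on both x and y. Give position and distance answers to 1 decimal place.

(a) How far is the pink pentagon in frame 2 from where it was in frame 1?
0.9

The pink pentagon moved from (5.6, 9.1) to (5.3, 8.3), a distance of √(0.3² + 0.8²) ≈ 0.9.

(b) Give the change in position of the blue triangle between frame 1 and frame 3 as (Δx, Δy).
(2.4, -0.4)

The blue triangle was at (5.0, 3.3) in frame 1 and (7.4, 2.9) in frame 3.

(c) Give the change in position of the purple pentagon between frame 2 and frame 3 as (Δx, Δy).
(-1.5, -0.1)

The purple pentagon was at (8.3, 6.2) in frame 2 and (6.8, 6.1) in frame 3.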